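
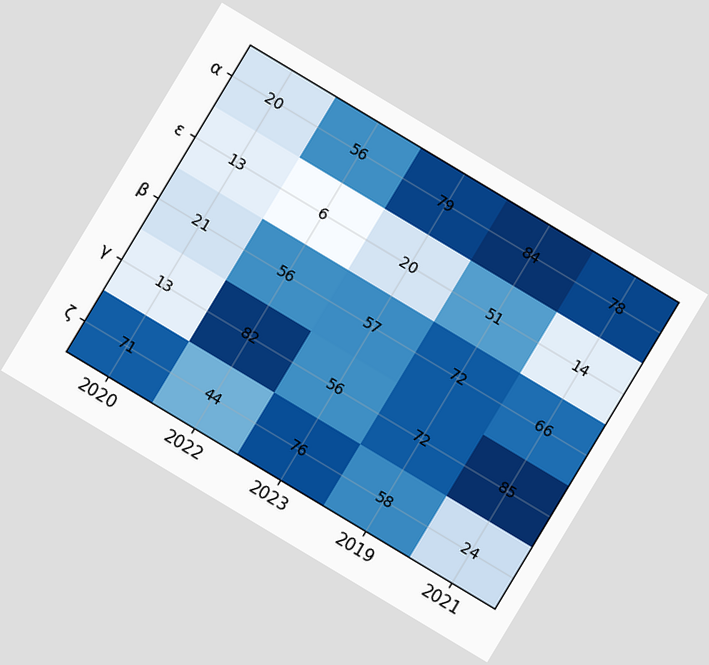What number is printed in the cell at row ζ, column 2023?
76

The chart is tilted about 31° clockwise. The (ζ, 2023) cell reads 76.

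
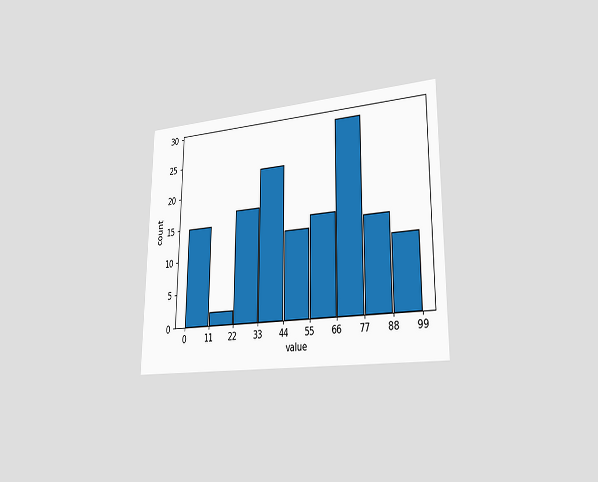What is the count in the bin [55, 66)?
15

The chart is viewed slightly from the right. The [55, 66) bin has height 15.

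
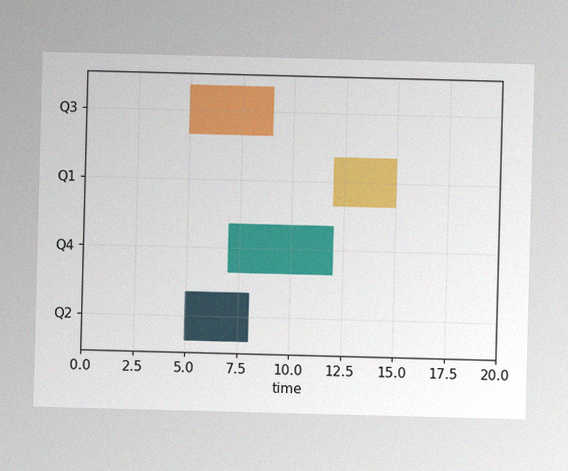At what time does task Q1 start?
12

The image has some photo noise and uneven lighting. The Q1 bar begins at t=12.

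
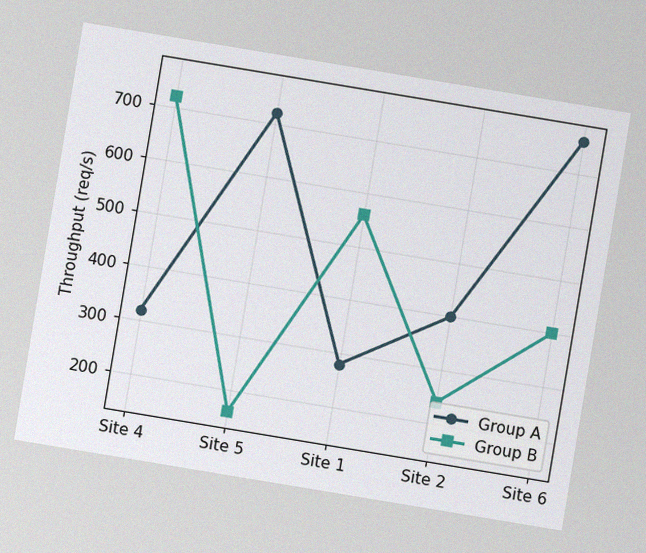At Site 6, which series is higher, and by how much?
Group A, by 360req/s

The chart is tilted about 9° clockwise, with some photo noise. At Site 6, Group A sits above the other line by 360req/s.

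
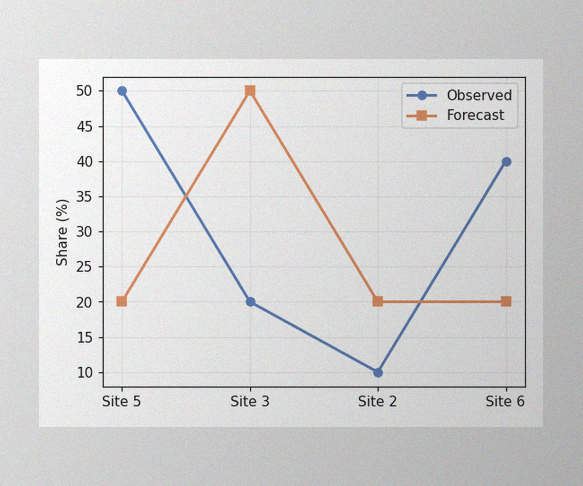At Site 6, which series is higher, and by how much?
Observed, by 20%

The image has some photo noise and uneven lighting. At Site 6, Observed sits above the other line by 20%.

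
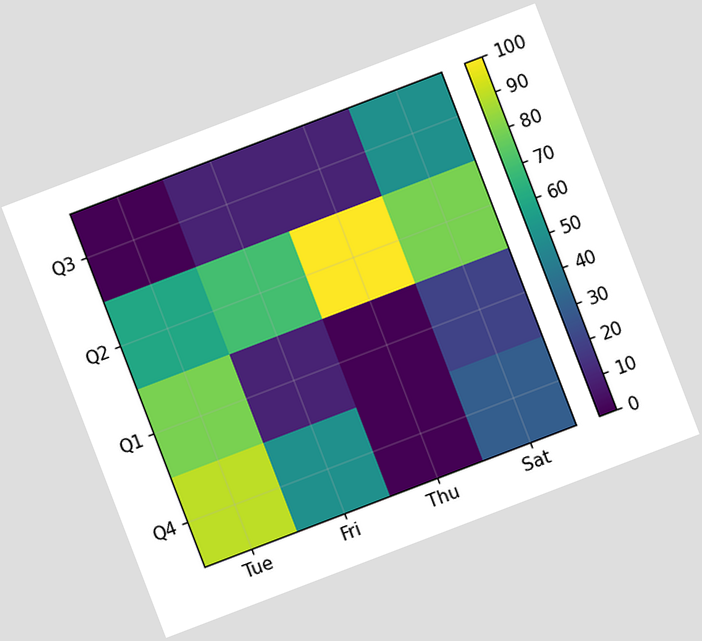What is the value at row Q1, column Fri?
10

The chart is tilted about 21° counter-clockwise. Matching cell (Q1, Fri) against the colorbar gives 10.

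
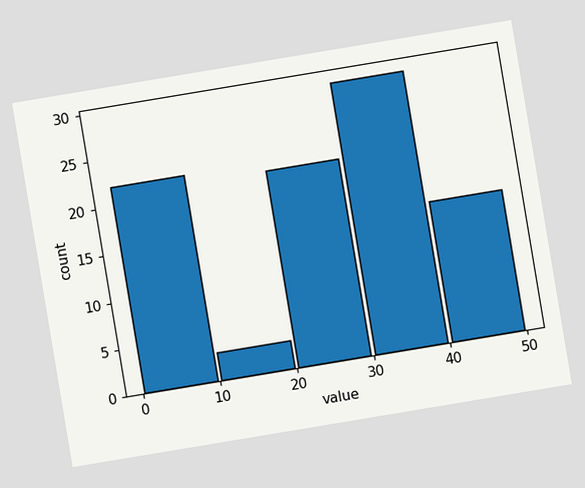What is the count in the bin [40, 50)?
15

The chart is tilted about 9° counter-clockwise. The [40, 50) bin has height 15.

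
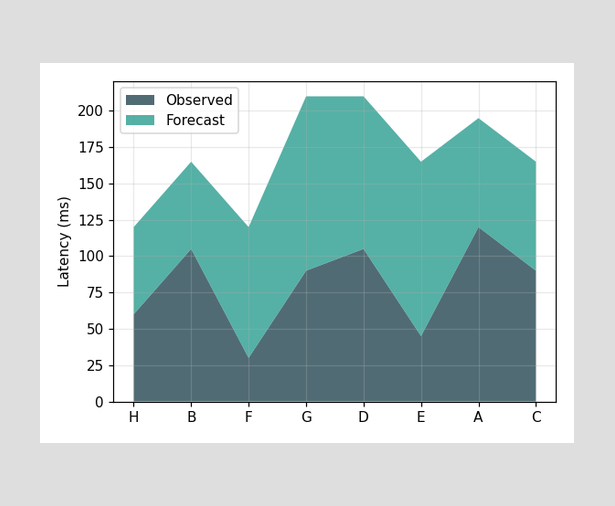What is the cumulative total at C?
The stacked total at C reaches 165ms.

165ms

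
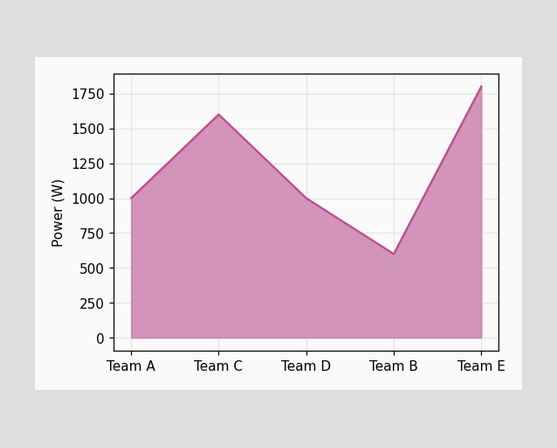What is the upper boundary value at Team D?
At Team D the upper boundary is at 1000W.

1000W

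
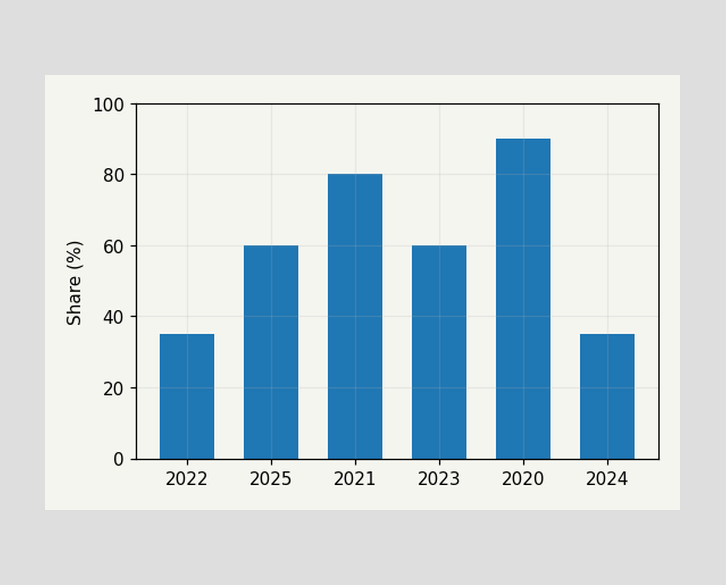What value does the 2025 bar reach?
60%

Reading along the chart's y-axis, the 2025 bar reaches 60%.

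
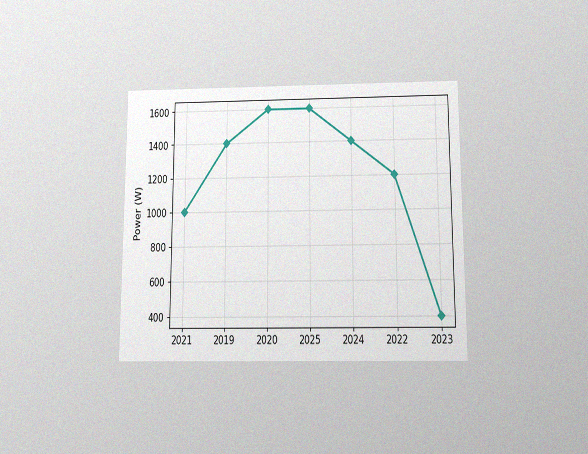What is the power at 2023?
400W

The chart is viewed slightly from below, with some photo noise. At 2023, the line is at 400W.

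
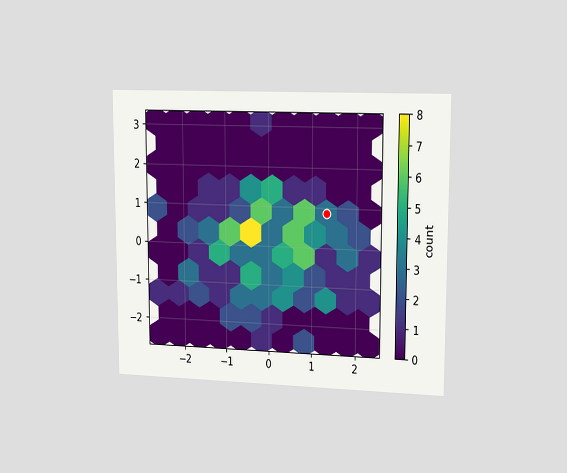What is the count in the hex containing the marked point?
3

The chart is viewed slightly from the right. The marked hex reads 3 on the colorbar.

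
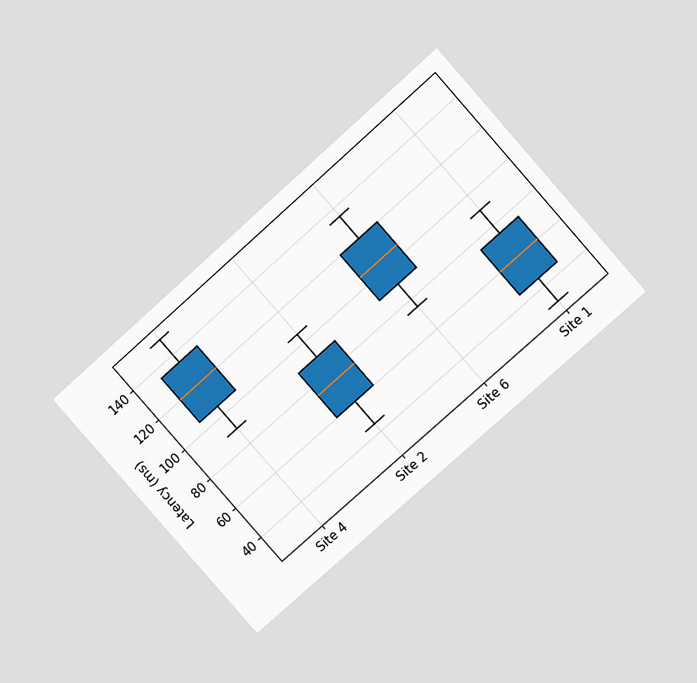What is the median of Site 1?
The chart is tilted about 42° counter-clockwise and viewed at a slight angle. The median line in the Site 1 box sits at 60ms.

60ms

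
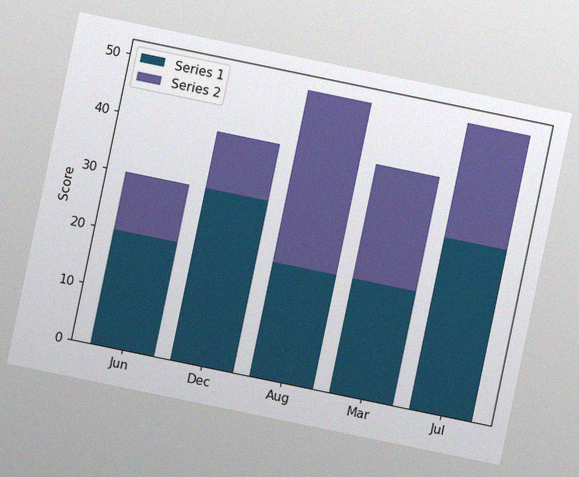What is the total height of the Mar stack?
40

The chart is tilted about 12° clockwise, with some photo noise. The Mar stack's top reaches 40 on the y-axis.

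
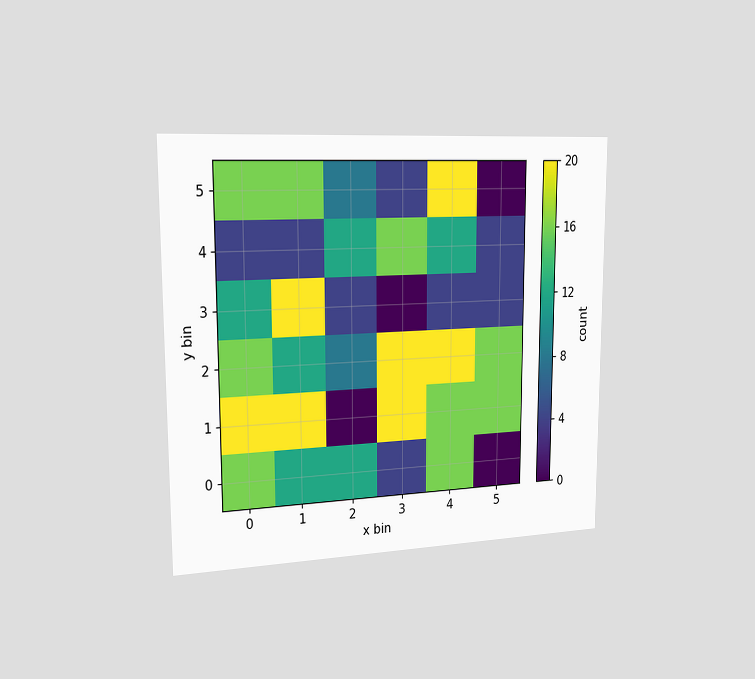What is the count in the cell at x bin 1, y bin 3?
20

The chart is viewed slightly from the left. Matching the cell (1, 3) against the colorbar gives 20.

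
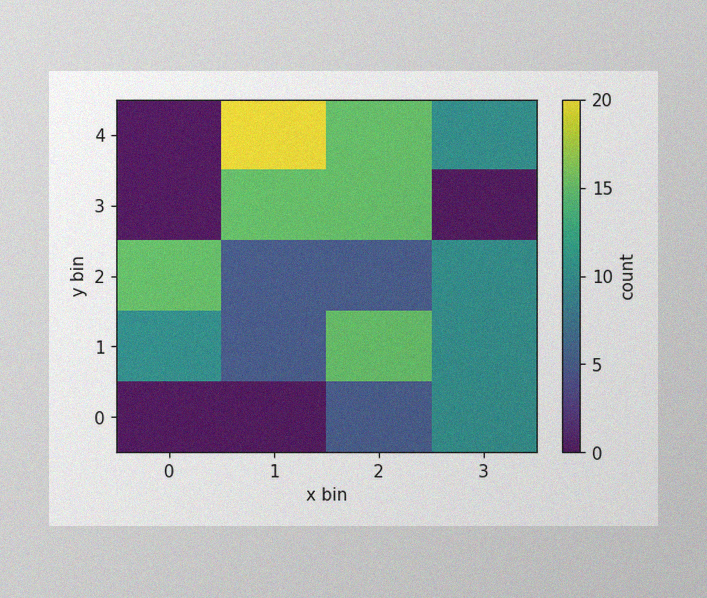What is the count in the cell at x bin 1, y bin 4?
20

The image has some photo noise and uneven lighting. Matching the cell (1, 4) against the colorbar gives 20.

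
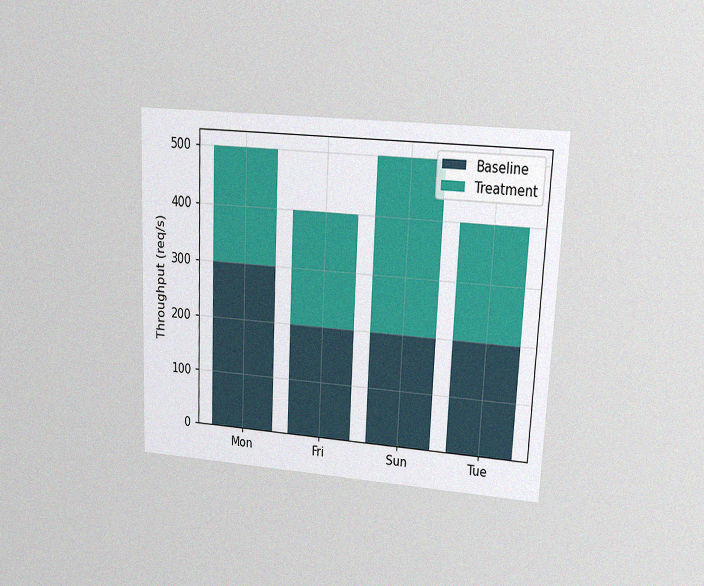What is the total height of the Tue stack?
400req/s

The chart is tilted about 3° clockwise and viewed at a slight angle, with some photo noise. The Tue stack's top reaches 400req/s on the y-axis.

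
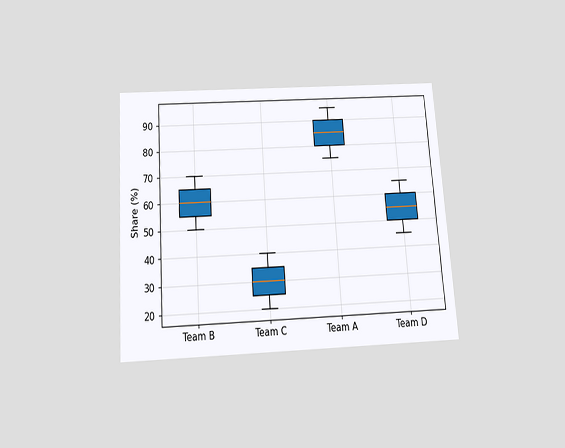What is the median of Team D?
The chart is tilted about 4° counter-clockwise and viewed slightly from below. The median line in the Team D box sits at 55%.

55%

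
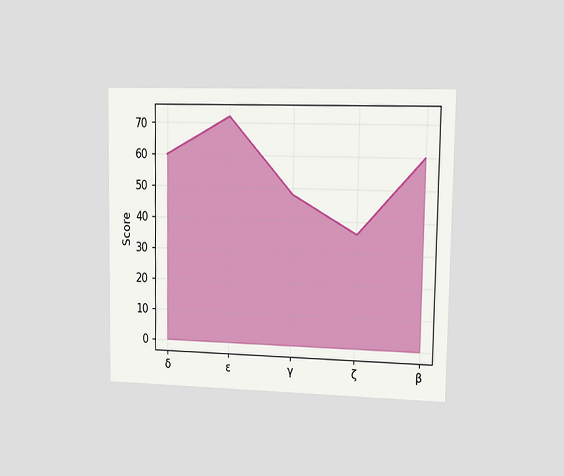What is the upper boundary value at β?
60

The chart is viewed slightly from the right. At β the upper boundary is at 60.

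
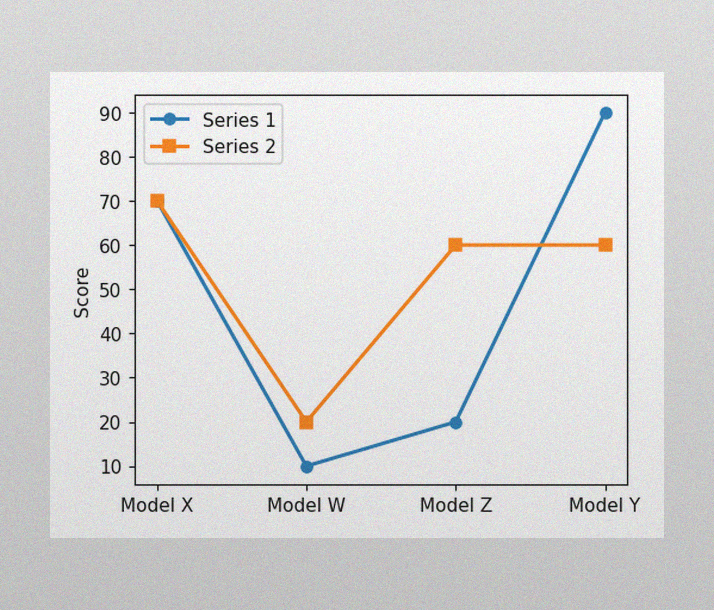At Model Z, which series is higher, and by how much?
The image has some photo noise and uneven lighting. At Model Z, Series 2 sits above the other line by 40.

Series 2, by 40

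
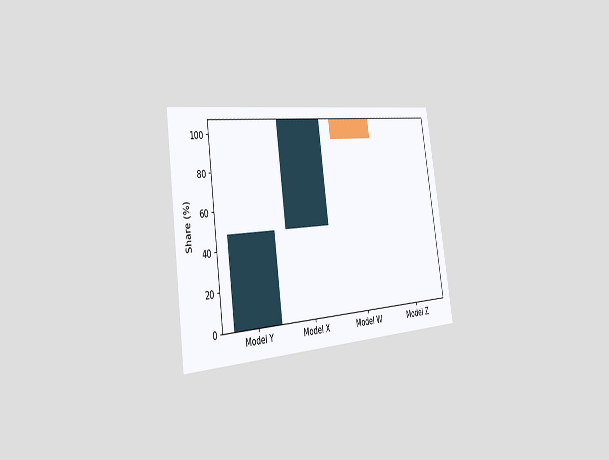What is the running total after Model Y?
48%

The chart is tilted about 8° counter-clockwise and viewed slightly from the left. After Model Y the running total reaches 48%.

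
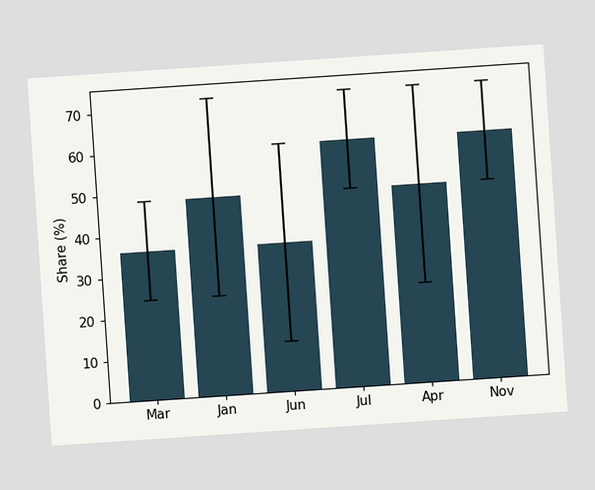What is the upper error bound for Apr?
72%

The chart is tilted about 4° counter-clockwise. The Apr bar's upper whisker reaches 72%.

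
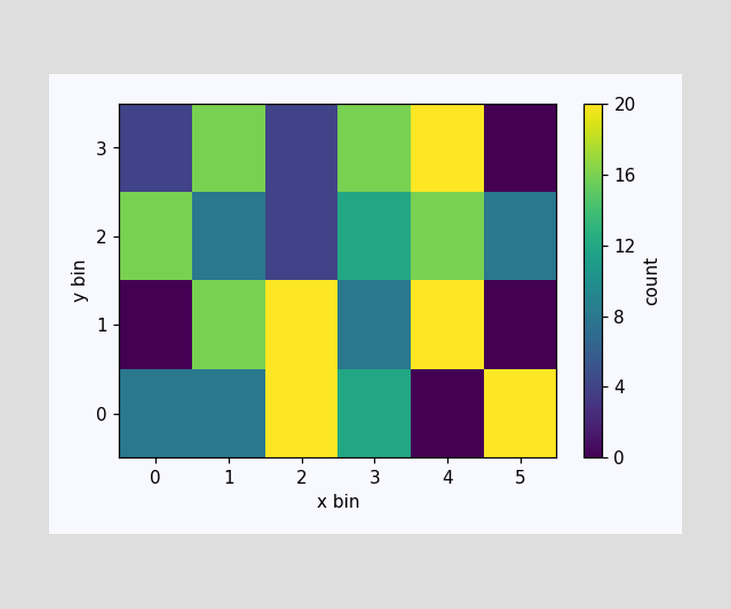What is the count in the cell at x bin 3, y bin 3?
Matching the cell (3, 3) against the colorbar gives 16.

16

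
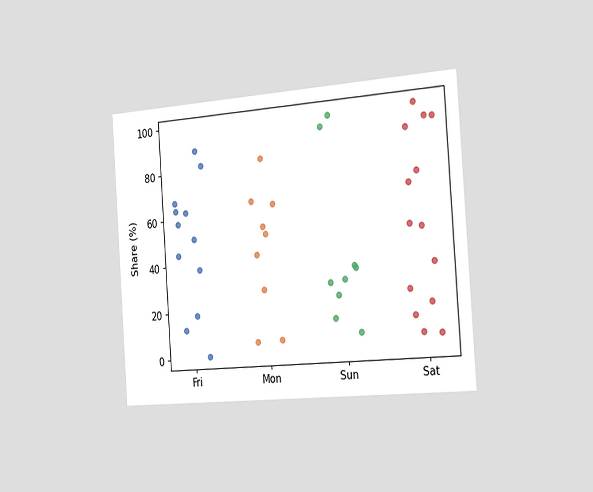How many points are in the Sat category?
14

The chart is tilted about 4° counter-clockwise and viewed slightly from the right. Counting the markers in the Sat column gives 14.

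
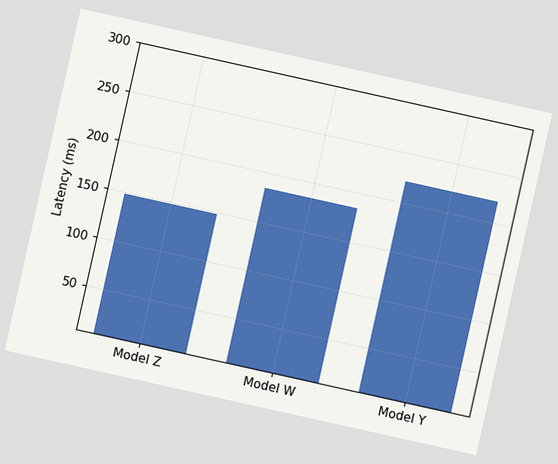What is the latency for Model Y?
222ms

The chart is tilted about 13° clockwise. Reading along the chart's y-axis, the Model Y bar reaches 222ms.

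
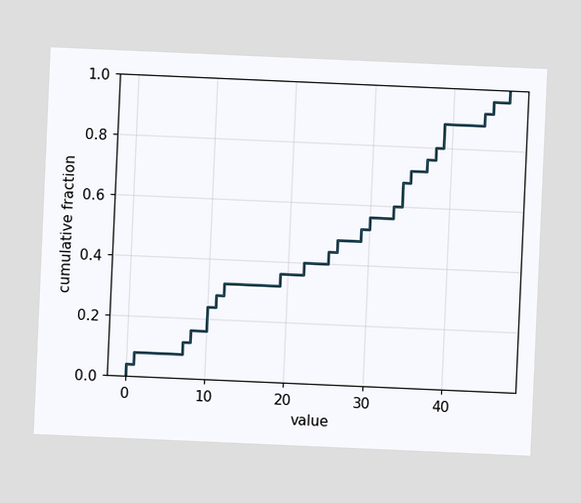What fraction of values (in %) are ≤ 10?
The chart is tilted about 3° clockwise. At x=10 the ECDF step is at 24%.

24%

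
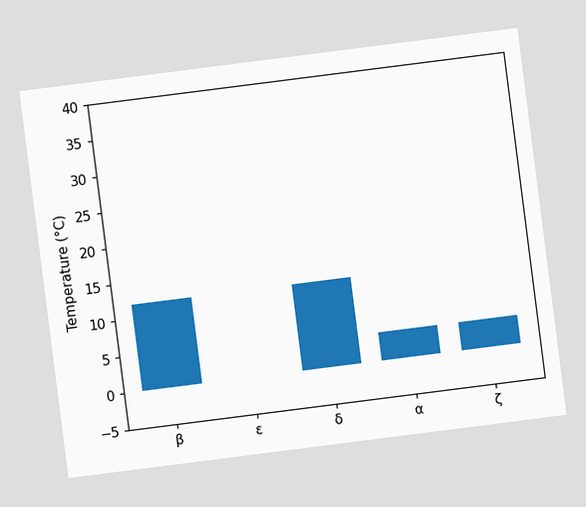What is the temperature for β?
12°C

The chart is tilted about 7° counter-clockwise. Reading along the chart's y-axis, the β bar reaches 12°C.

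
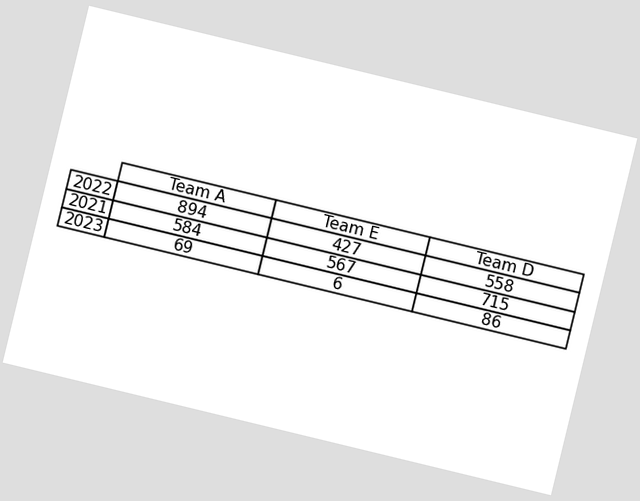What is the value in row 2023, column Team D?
The chart is tilted about 14° clockwise. The (2023, Team D) cell reads 86.

86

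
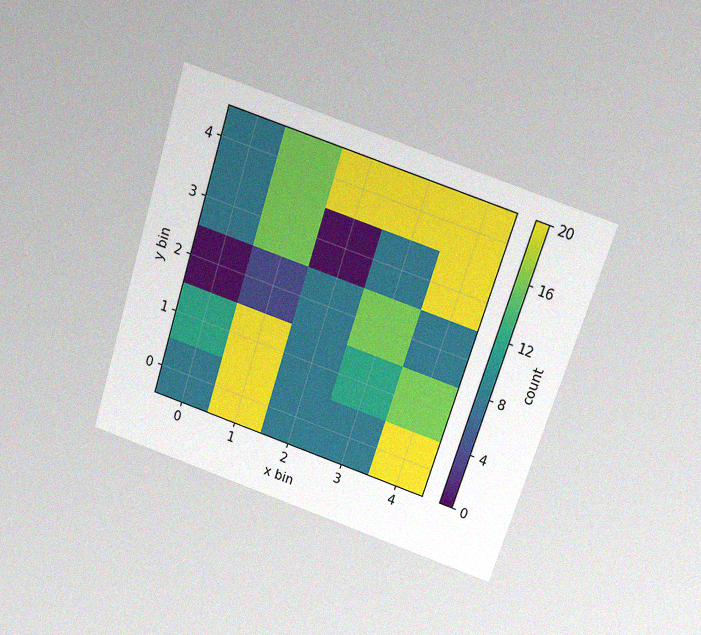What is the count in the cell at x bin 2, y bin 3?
0

The chart is tilted about 18° clockwise and viewed slightly from above, with some photo noise. Matching the cell (2, 3) against the colorbar gives 0.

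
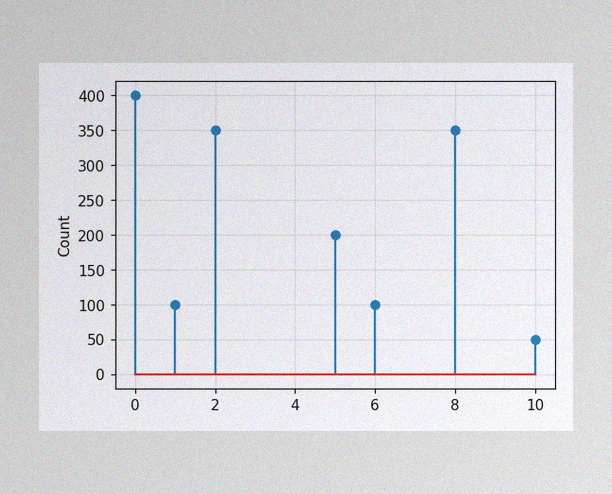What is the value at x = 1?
The image has some photo noise and uneven lighting. The stem at x=1 reaches 100.

100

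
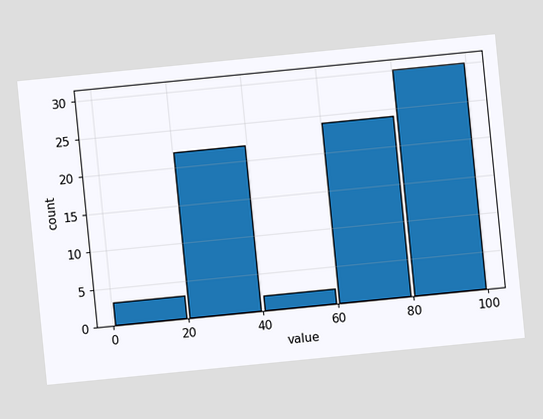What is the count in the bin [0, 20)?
3

The chart is tilted about 6° counter-clockwise. The [0, 20) bin has height 3.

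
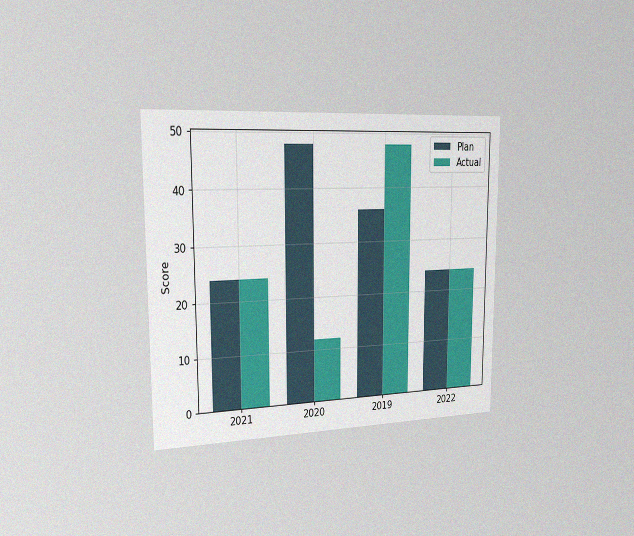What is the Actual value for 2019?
48

The chart is viewed slightly from the left, with some photo noise. The Actual bar at 2019 reaches 48 on the y-axis.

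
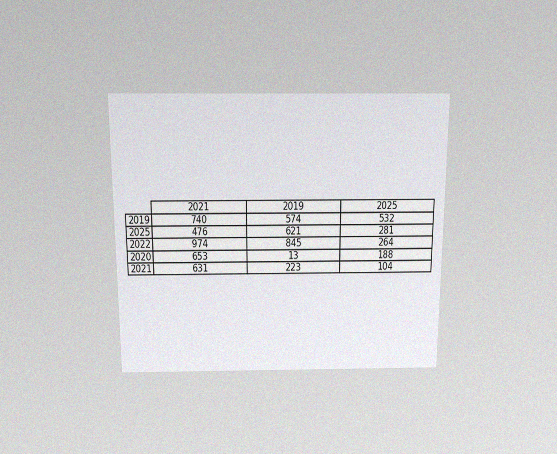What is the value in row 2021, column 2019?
The chart is viewed slightly from above, with some photo noise. The (2021, 2019) cell reads 223.

223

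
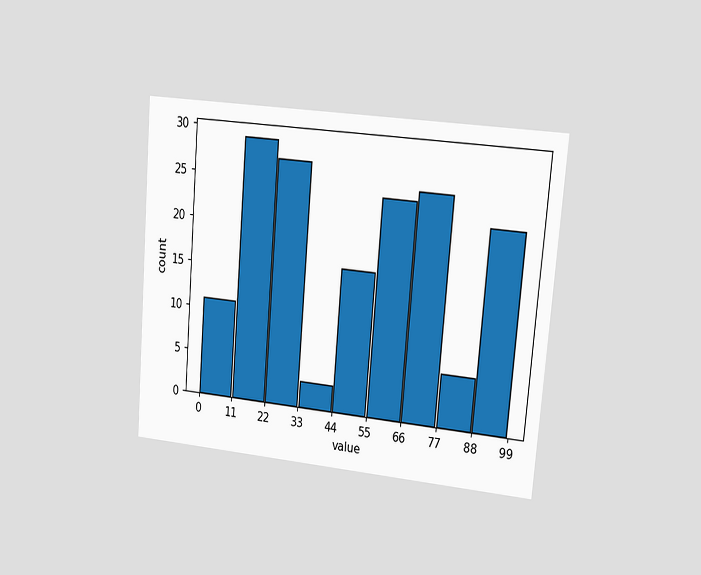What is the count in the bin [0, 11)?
The chart is tilted about 5° clockwise and viewed at a slight angle. The [0, 11) bin has height 11.

11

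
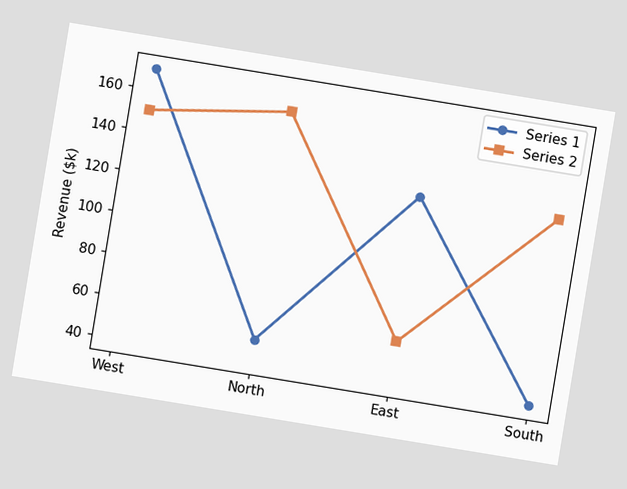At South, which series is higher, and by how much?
Series 2, by $90k

The chart is tilted about 9° clockwise. At South, Series 2 sits above the other line by $90k.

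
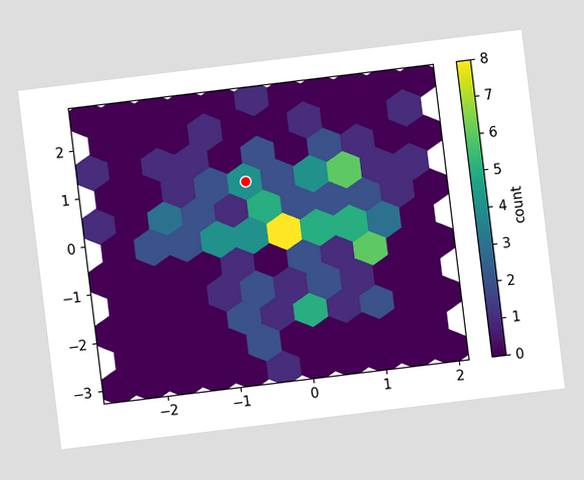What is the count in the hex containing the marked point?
The chart is tilted about 7° counter-clockwise. The marked hex reads 4 on the colorbar.

4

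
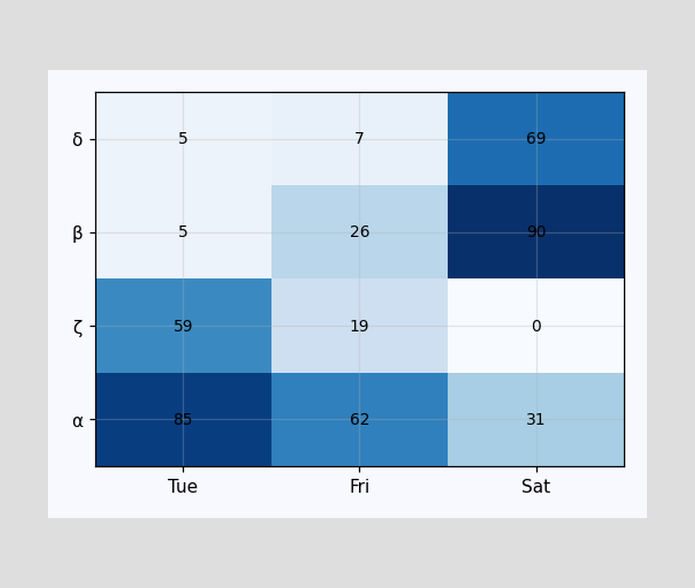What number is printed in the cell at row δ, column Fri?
The (δ, Fri) cell reads 7.

7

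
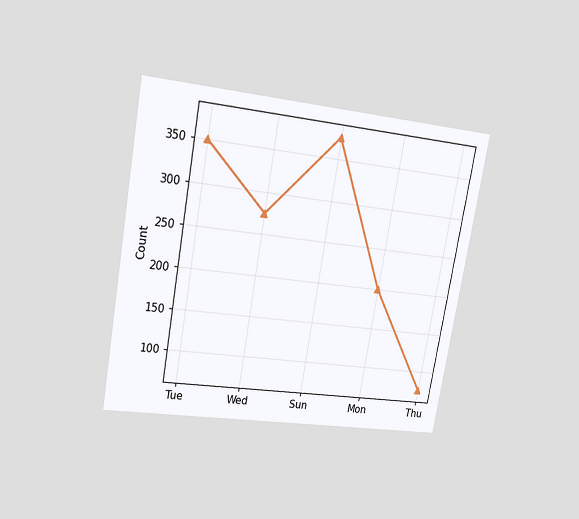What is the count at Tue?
The chart is tilted about 10° clockwise and viewed at a slight angle. At Tue, the line is at 350.

350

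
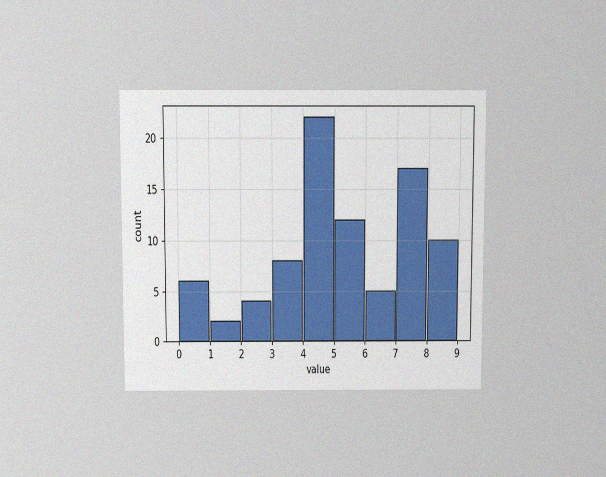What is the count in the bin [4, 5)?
22

The chart is viewed slightly from above, with some photo noise. The [4, 5) bin has height 22.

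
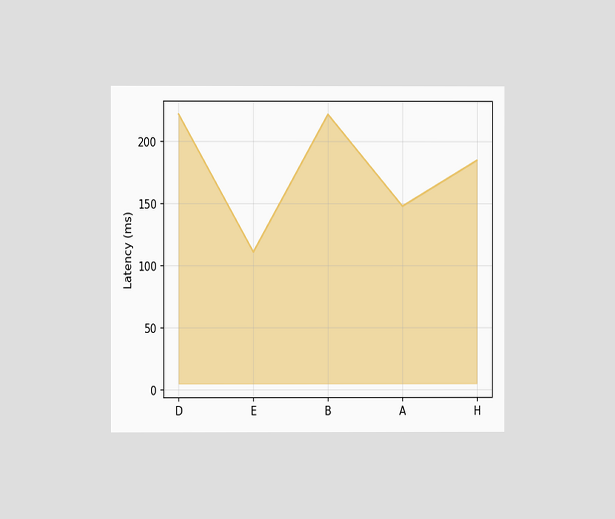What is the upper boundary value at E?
111ms

The chart is viewed at a slight angle. At E the upper boundary is at 111ms.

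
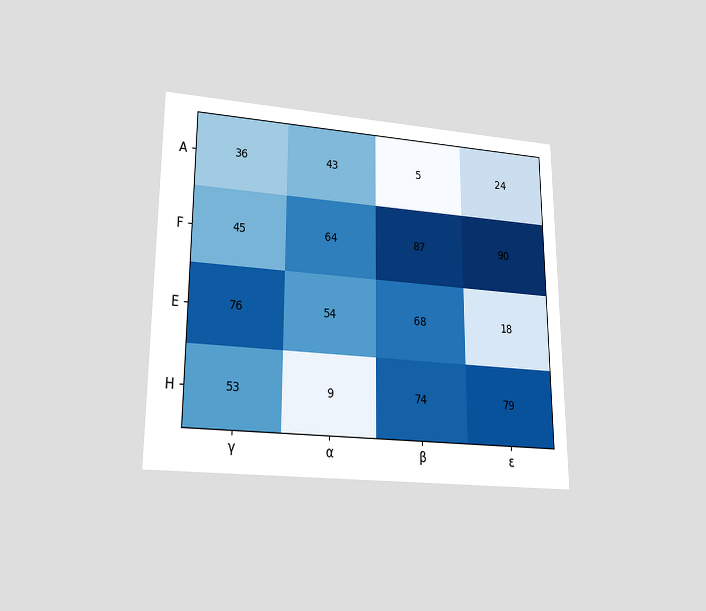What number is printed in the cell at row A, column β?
The chart is viewed at a slight angle. The (A, β) cell reads 5.

5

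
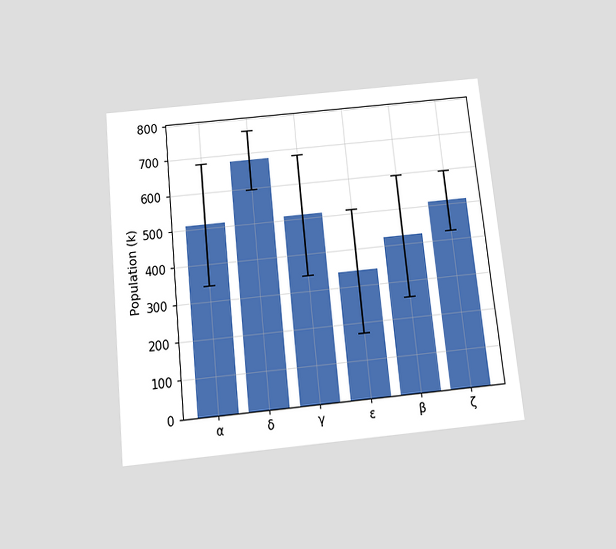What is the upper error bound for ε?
The chart is tilted about 6° counter-clockwise and viewed slightly from below. The ε bar's upper whisker reaches 510k.

510k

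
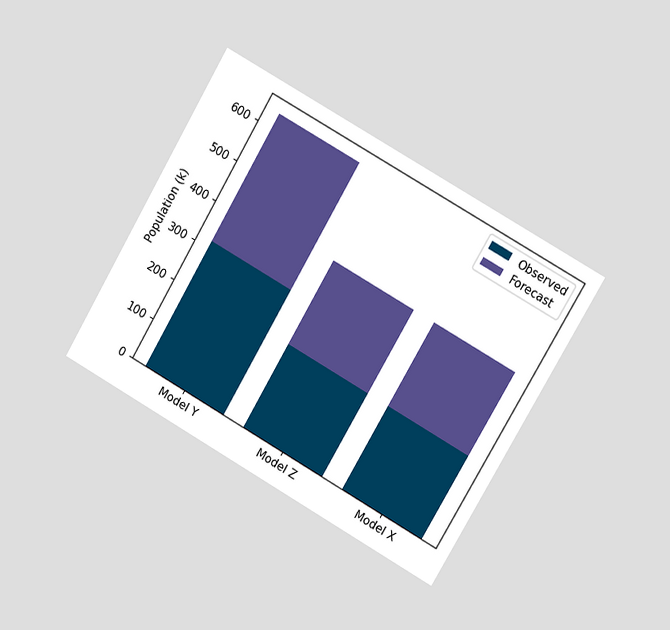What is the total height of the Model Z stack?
The chart is tilted about 30° clockwise and viewed at a slight angle. The Model Z stack's top reaches 424k on the y-axis.

424k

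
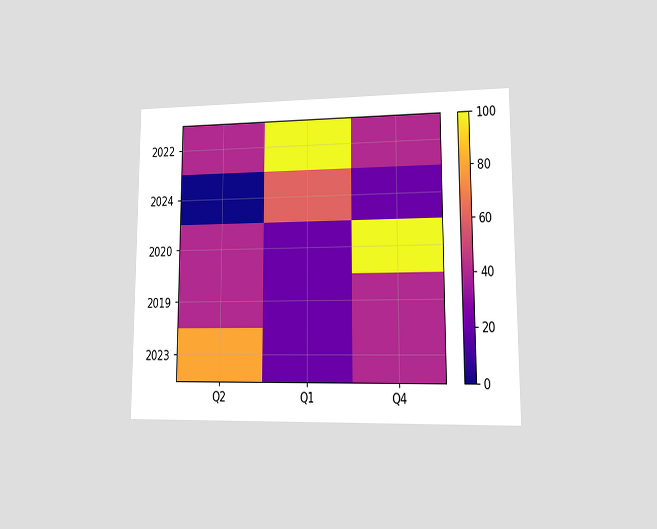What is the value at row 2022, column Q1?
The chart is viewed at a slight angle. Matching cell (2022, Q1) against the colorbar gives 100.

100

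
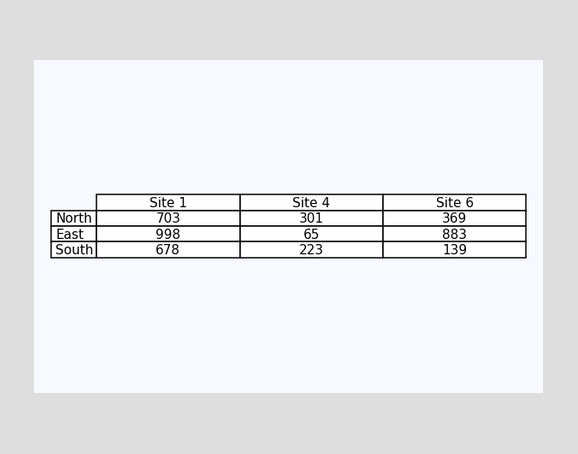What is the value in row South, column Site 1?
The (South, Site 1) cell reads 678.

678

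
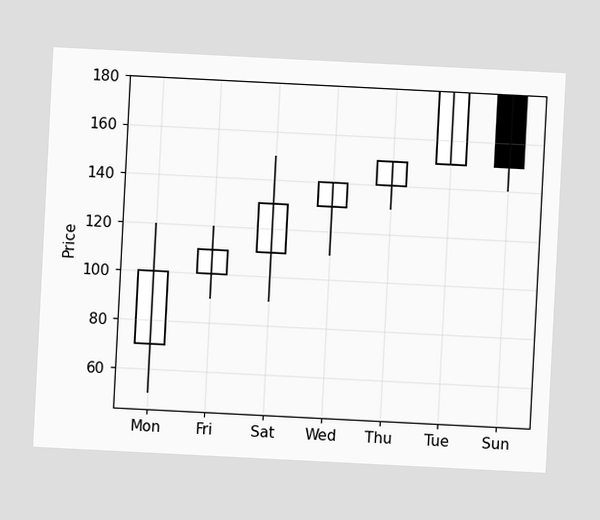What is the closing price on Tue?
180

The chart is tilted about 3° clockwise. The Tue candle closes at 180.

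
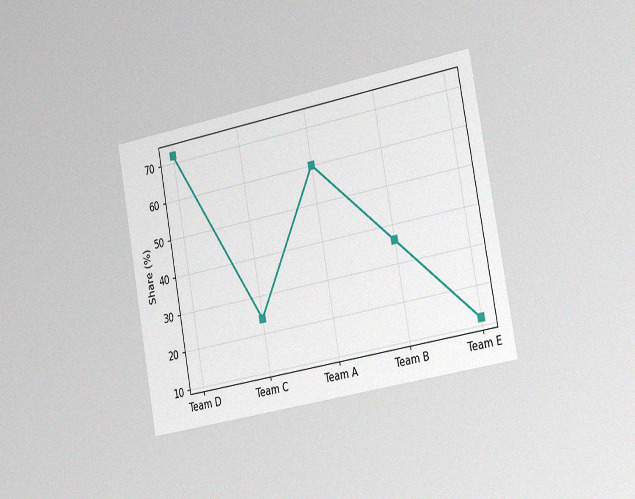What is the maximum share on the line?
72%

The chart is tilted about 10° counter-clockwise and viewed slightly from the right, with some photo noise. The highest point is at Team D, and reading across to the y-axis gives 72%.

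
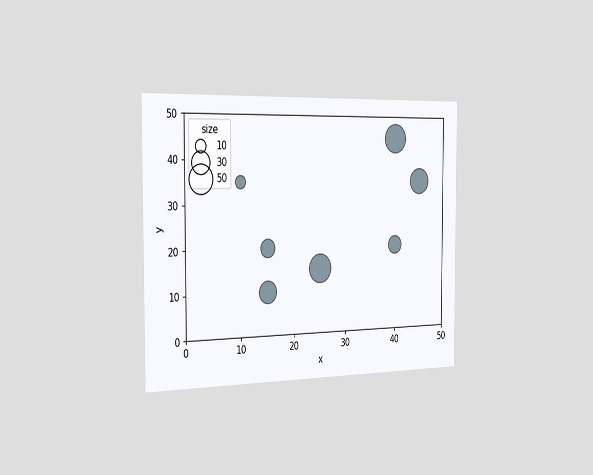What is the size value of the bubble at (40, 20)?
20

The chart is viewed slightly from the left. Matching the bubble at (40, 20) against the size legend gives 20.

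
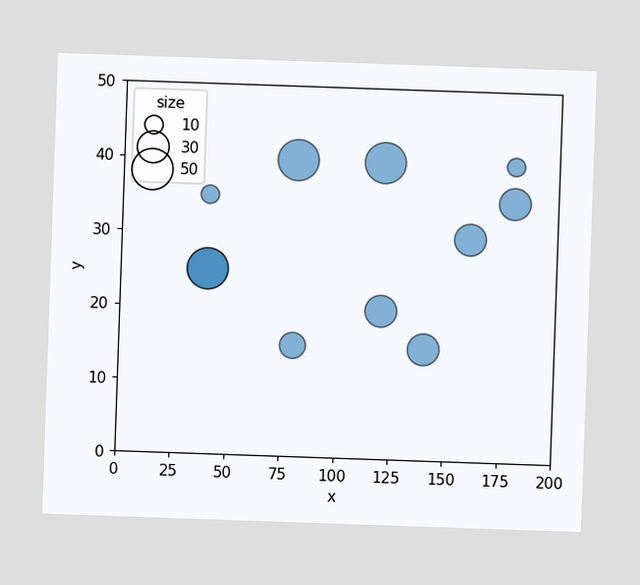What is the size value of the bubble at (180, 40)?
Matching the bubble at (180, 40) against the size legend gives 10.

10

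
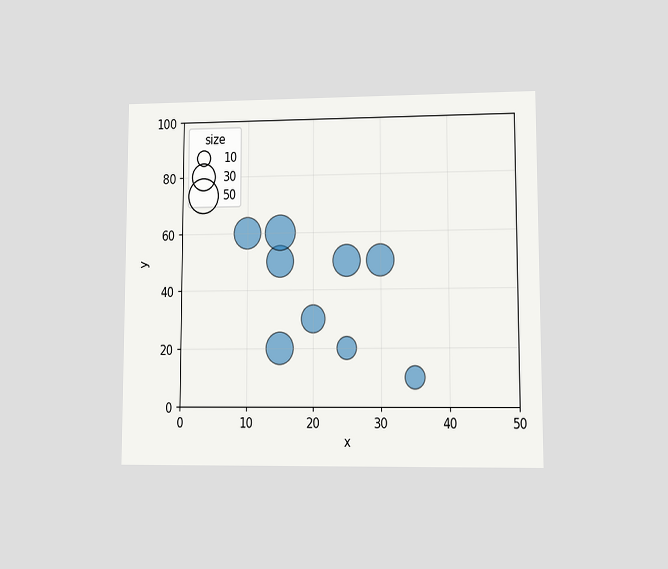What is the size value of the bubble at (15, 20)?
The chart is viewed at a slight angle. Matching the bubble at (15, 20) against the size legend gives 40.

40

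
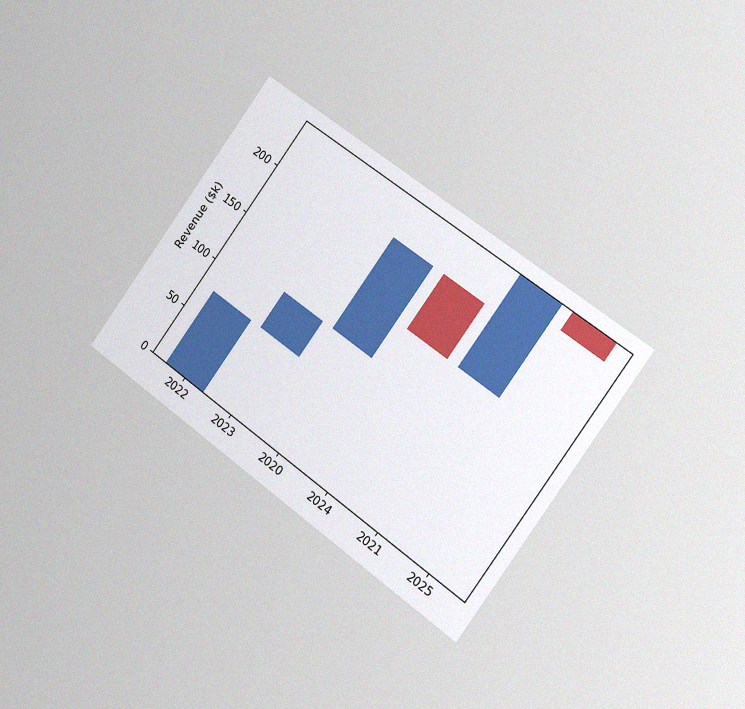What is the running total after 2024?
$152k

The chart is tilted about 37° clockwise and viewed slightly from the right, with some photo noise. After 2024 the running total reaches $152k.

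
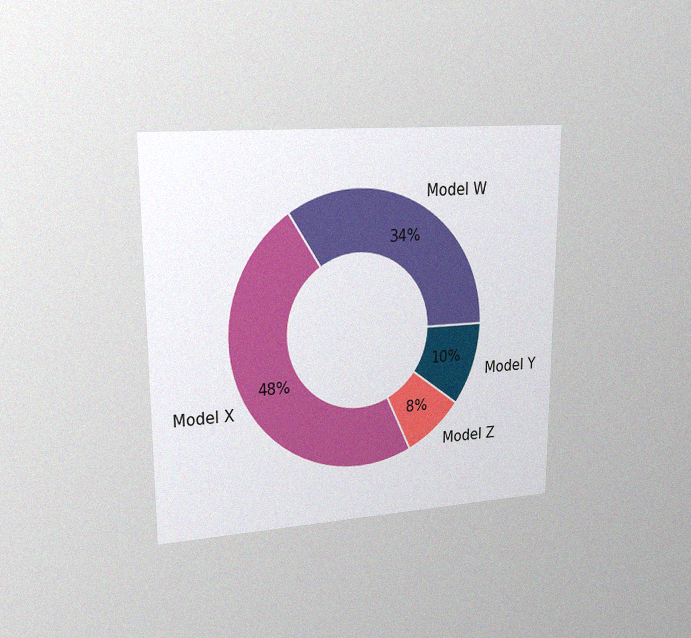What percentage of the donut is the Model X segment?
The chart is viewed slightly from the left, with some photo noise. The Model X segment takes up 48% of the ring.

48%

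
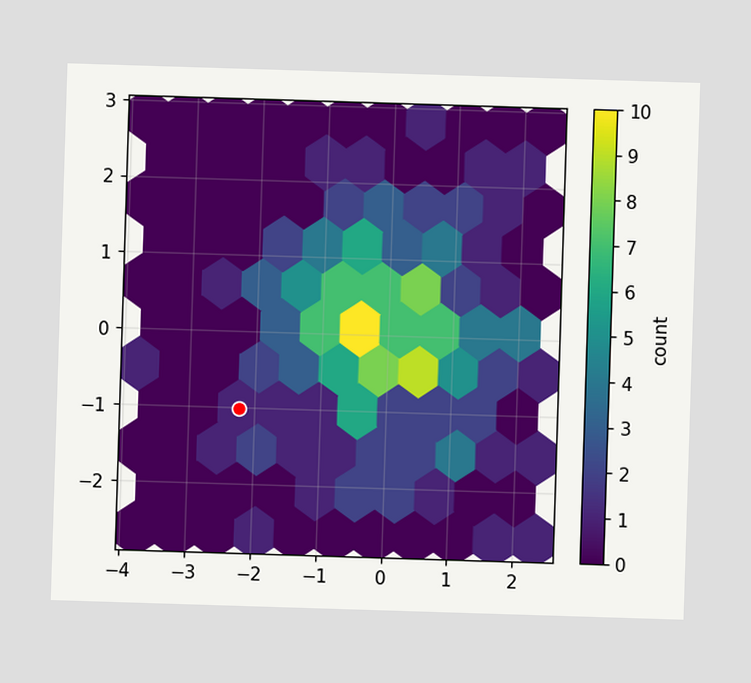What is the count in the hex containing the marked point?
1

The marked hex reads 1 on the colorbar.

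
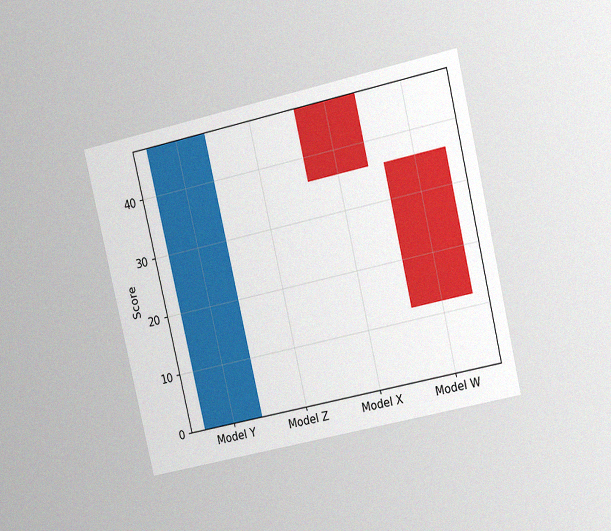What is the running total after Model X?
36

The chart is tilted about 13° counter-clockwise and viewed at a slight angle, with some photo noise. After Model X the running total reaches 36.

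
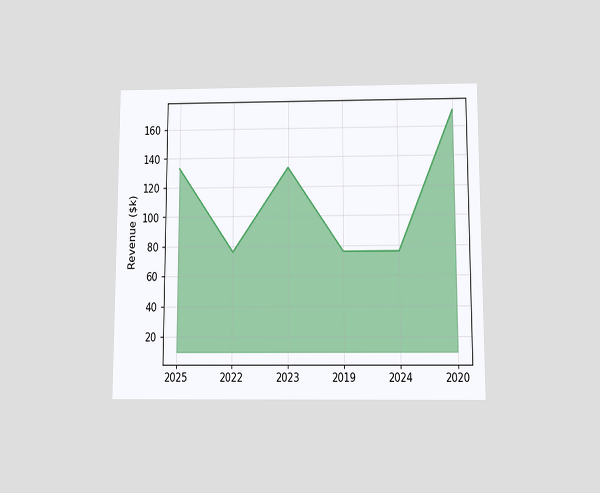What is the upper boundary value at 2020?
The chart is viewed slightly from below. At 2020 the upper boundary is at $171k.

$171k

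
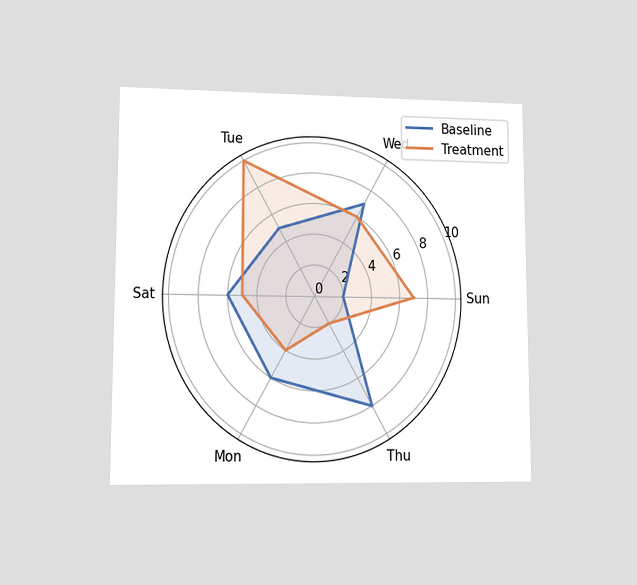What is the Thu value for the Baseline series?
The chart is viewed at a slight angle. On the Thu axis, Baseline reaches 8.

8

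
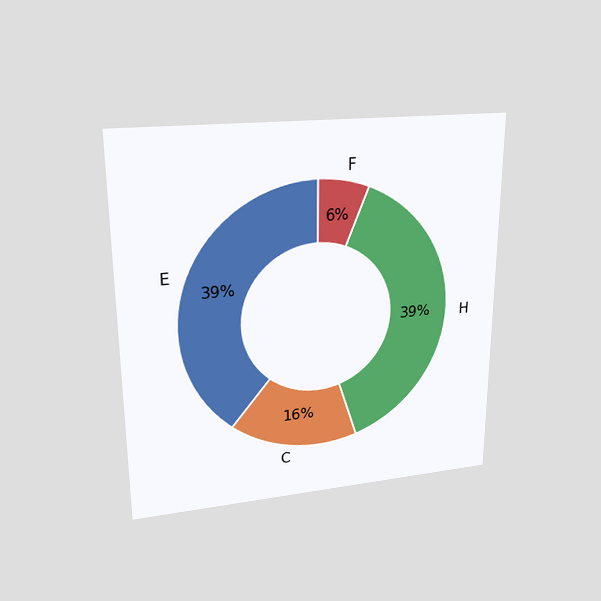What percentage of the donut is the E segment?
39%

The chart is viewed slightly from above. The E segment takes up 39% of the ring.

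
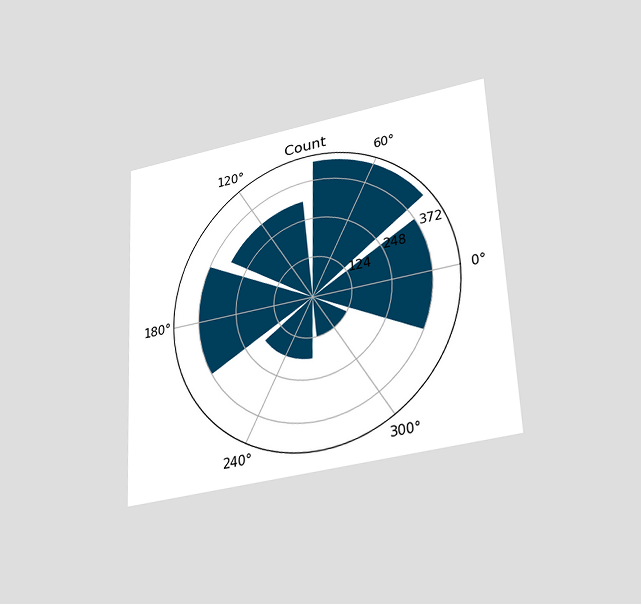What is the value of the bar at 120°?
310

The chart is tilted about 3° counter-clockwise and viewed slightly from below. The bar at 120° reaches 310 on the radial axis.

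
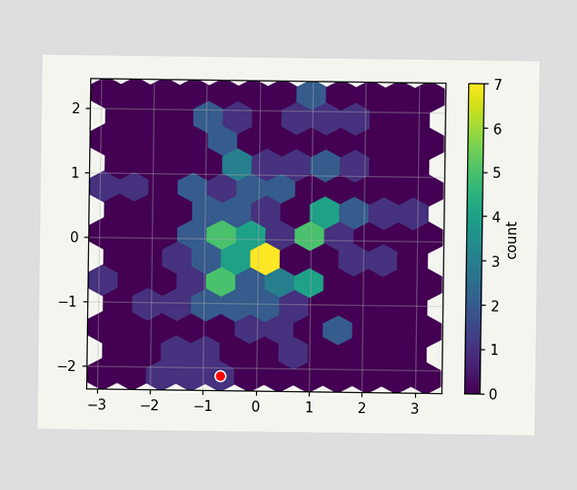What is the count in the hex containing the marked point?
1

The marked hex reads 1 on the colorbar.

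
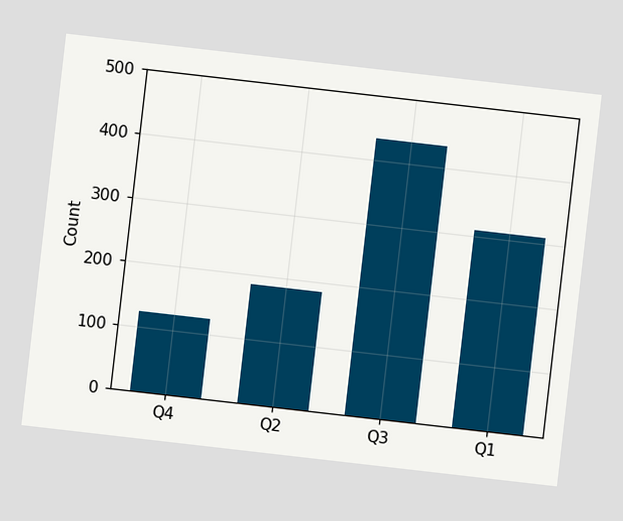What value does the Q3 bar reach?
The chart is tilted about 7° clockwise. Reading along the chart's y-axis, the Q3 bar reaches 434.

434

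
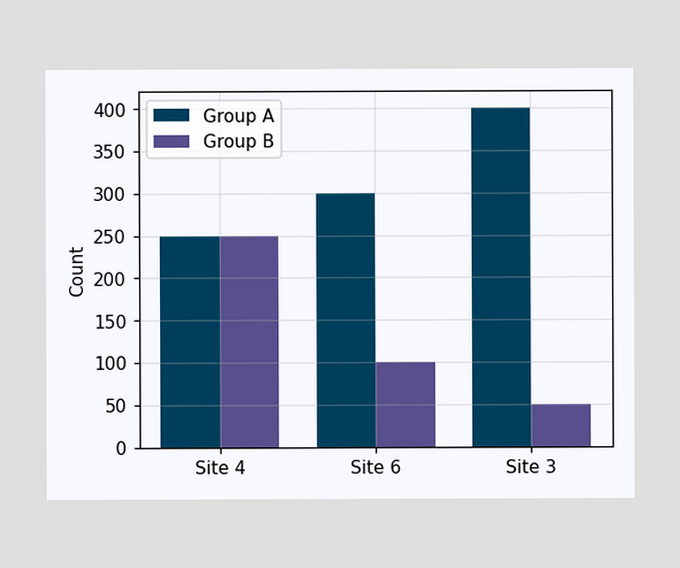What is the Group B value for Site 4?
250

The Group B bar at Site 4 reaches 250 on the y-axis.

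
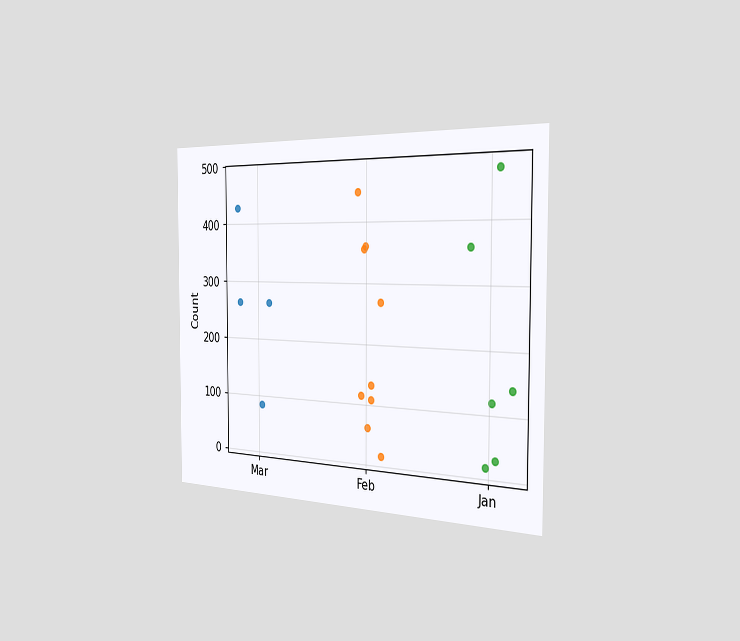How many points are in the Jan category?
6

The chart is viewed slightly from the right. Counting the markers in the Jan column gives 6.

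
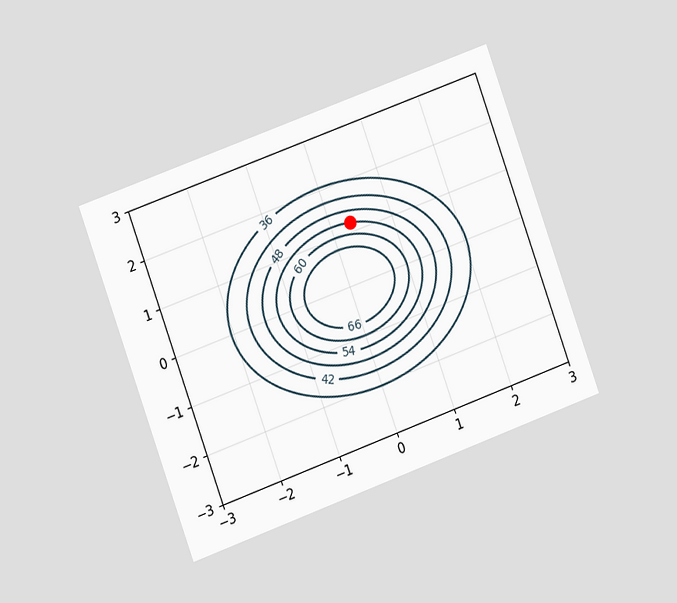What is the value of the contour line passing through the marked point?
54

The chart is tilted about 20° counter-clockwise and viewed slightly from the left. The marked point sits on the contour labelled 54.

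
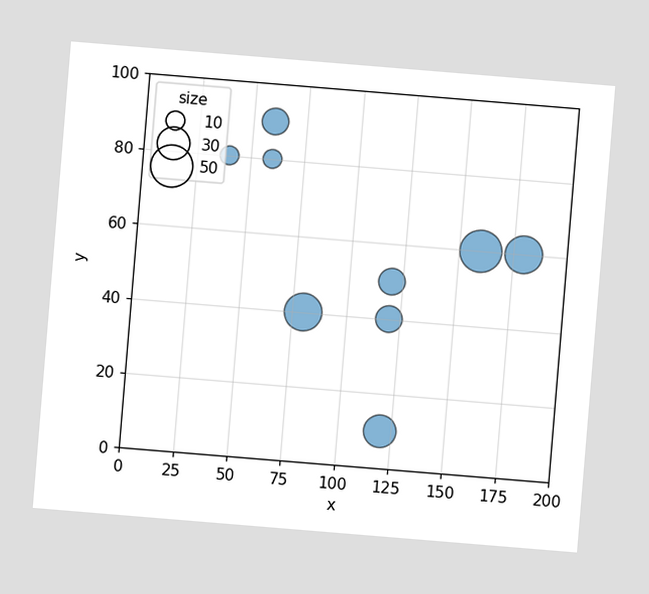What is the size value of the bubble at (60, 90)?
20

The chart is tilted about 5° clockwise. Matching the bubble at (60, 90) against the size legend gives 20.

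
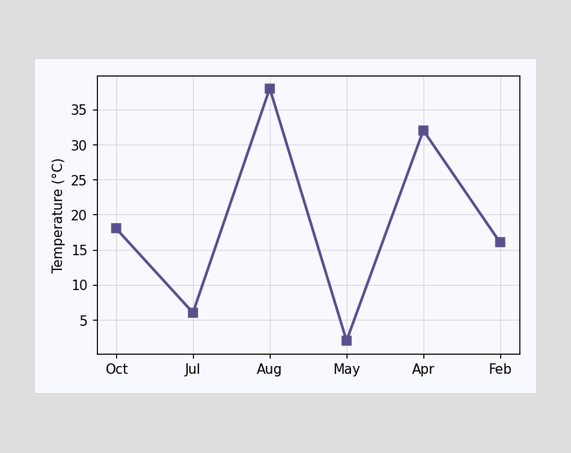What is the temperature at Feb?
16°C

At Feb, the line is at 16°C.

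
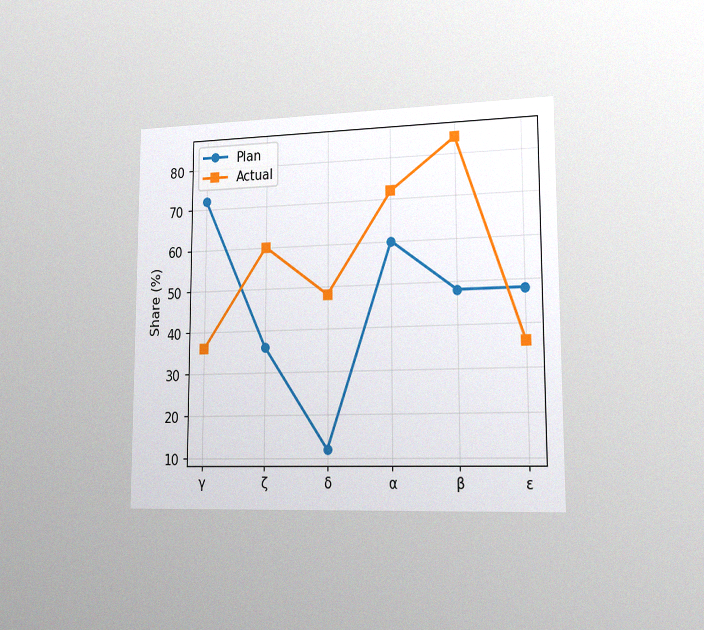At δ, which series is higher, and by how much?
The chart is viewed slightly from the right, with some photo noise. At δ, Actual sits above the other line by 36%.

Actual, by 36%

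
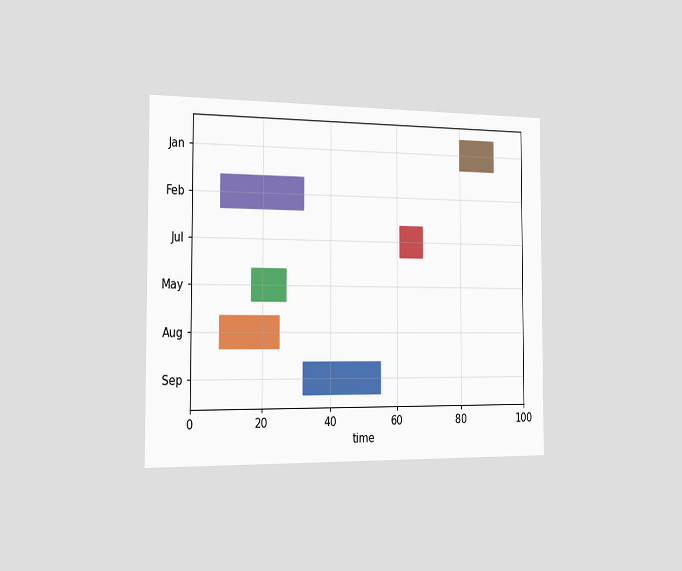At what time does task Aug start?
The chart is viewed slightly from the left. The Aug bar begins at t=8.

8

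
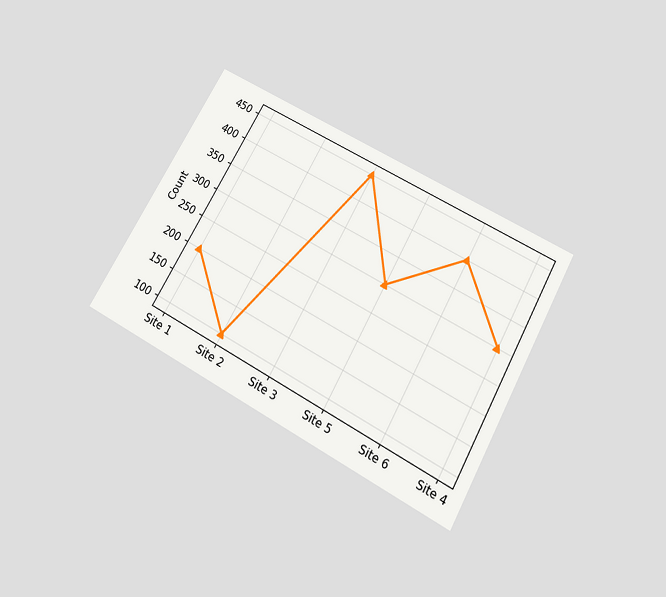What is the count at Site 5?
The chart is tilted about 29° clockwise and viewed slightly from below. At Site 5, the line is at 300.

300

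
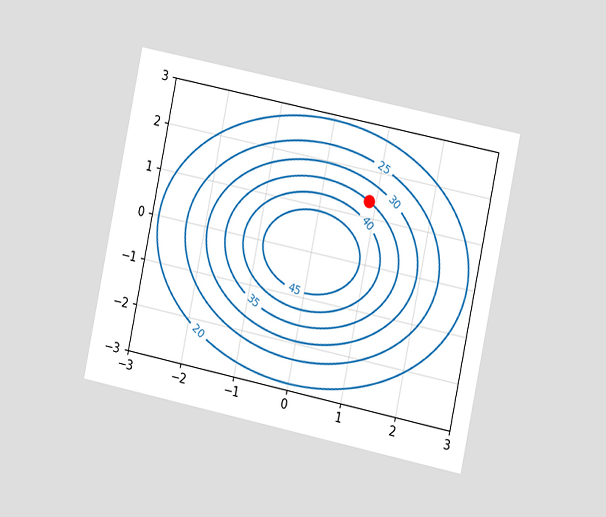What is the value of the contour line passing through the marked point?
The chart is tilted about 12° clockwise and viewed at a slight angle. The marked point sits on the contour labelled 35.

35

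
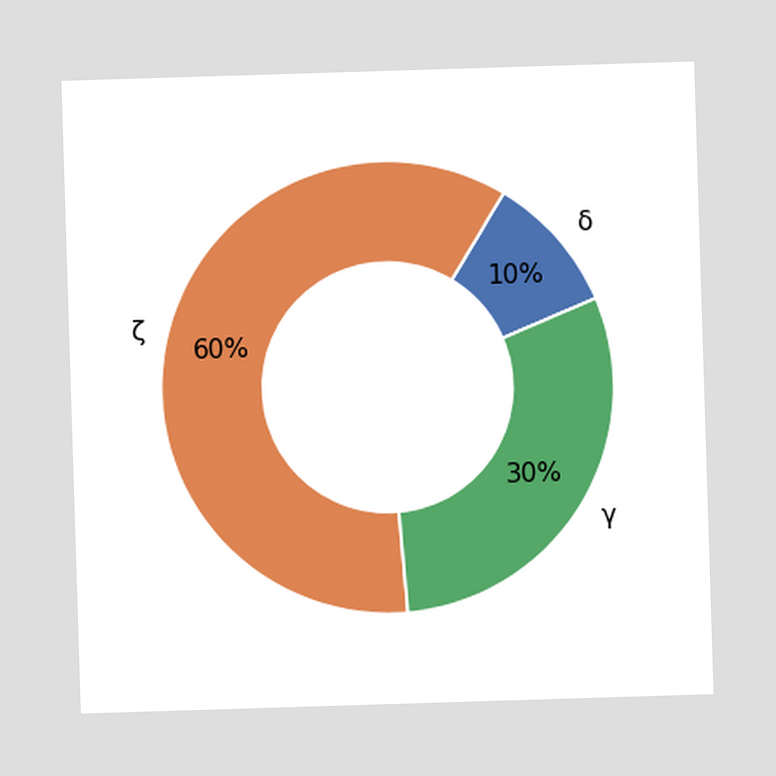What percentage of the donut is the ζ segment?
60%

The ζ segment takes up 60% of the ring.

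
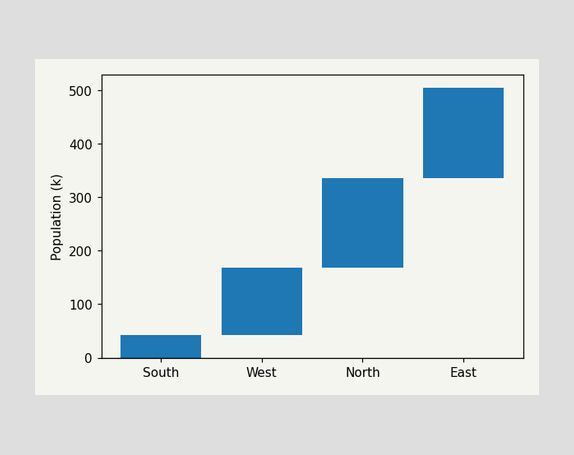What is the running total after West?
168k

After West the running total reaches 168k.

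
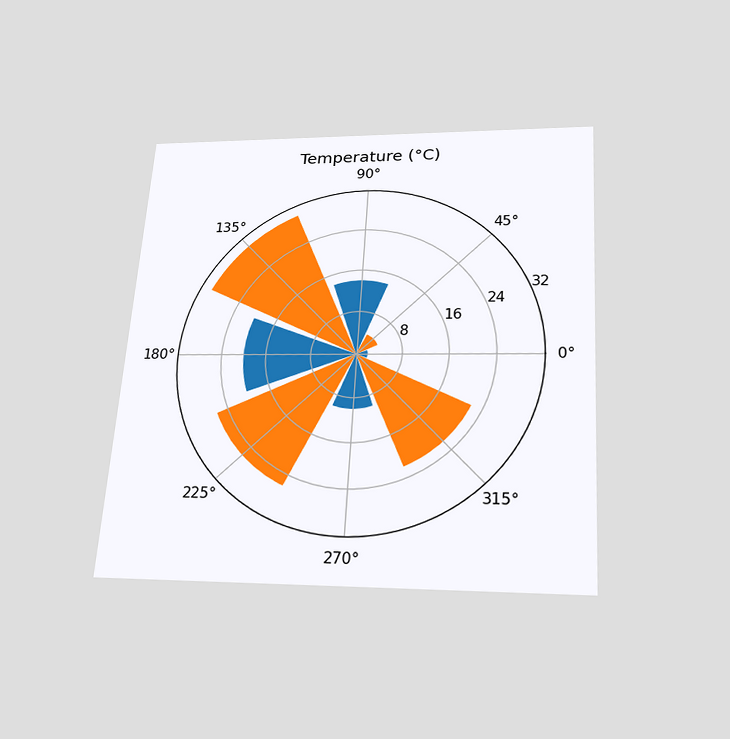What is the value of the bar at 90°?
The chart is tilted about 4° clockwise and viewed slightly from below. The bar at 90° reaches 14°C on the radial axis.

14°C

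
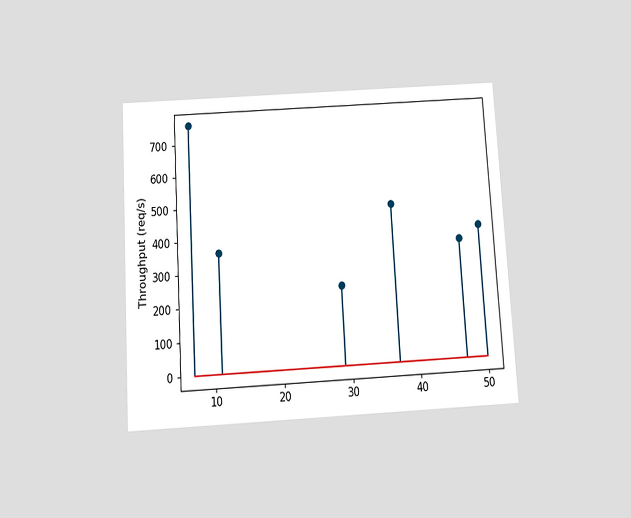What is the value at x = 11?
360req/s

The chart is tilted about 3° counter-clockwise and viewed slightly from below. The stem at x=11 reaches 360req/s.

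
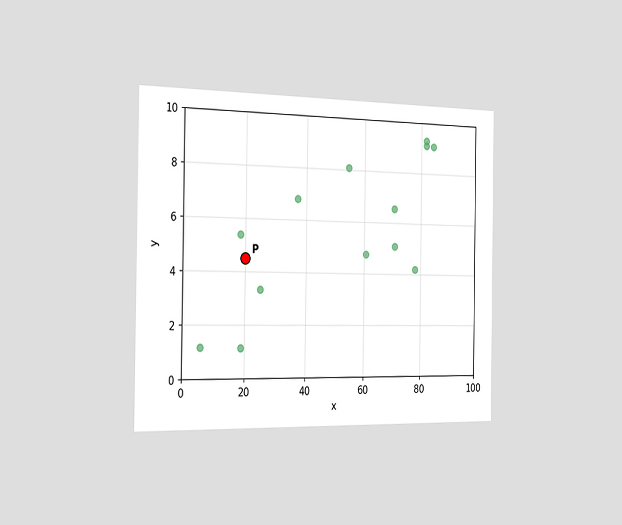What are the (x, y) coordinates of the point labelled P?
The chart is viewed slightly from the left. Following the gridlines from P to each axis, P sits at (20, 4.5).

(20, 4.5)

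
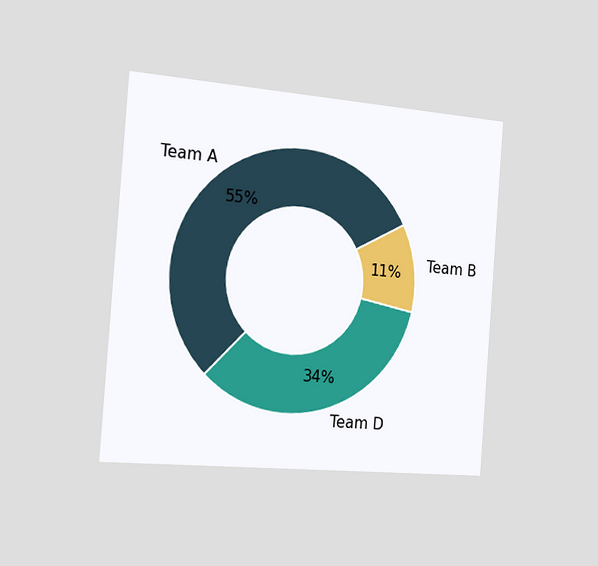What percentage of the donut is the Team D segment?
The chart is tilted about 4° clockwise and viewed slightly from the left. The Team D segment takes up 34% of the ring.

34%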